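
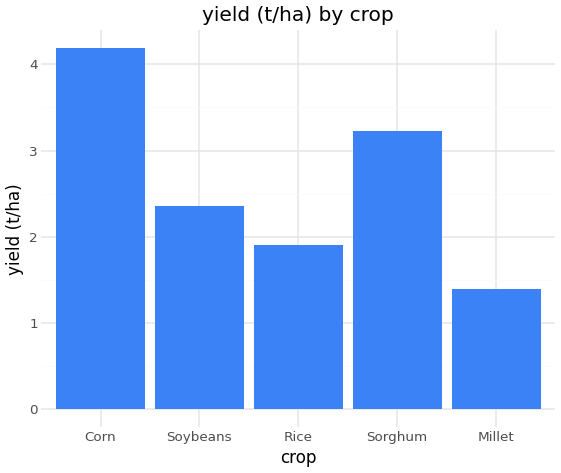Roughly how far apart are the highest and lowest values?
≈ 2.5

Max Corn ≈ 4.0, min Millet ≈ 1.5; range ≈ 2.5.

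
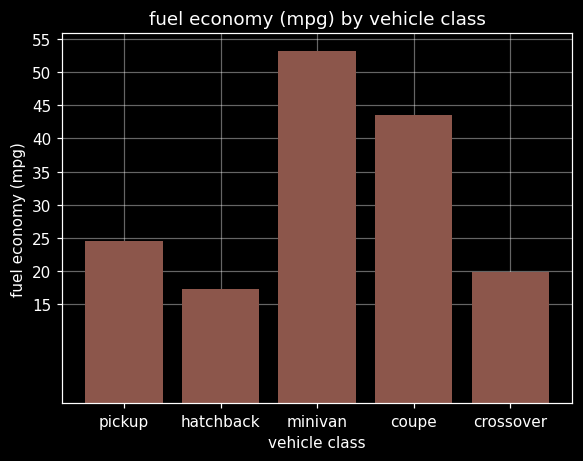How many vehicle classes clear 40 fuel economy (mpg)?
2

Above 40: minivan, coupe.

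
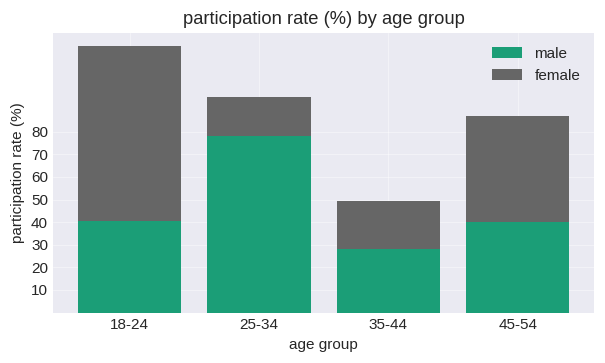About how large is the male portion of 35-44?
male top ≈ 30, bottom ≈ 0; segment ≈ 30.

≈ 30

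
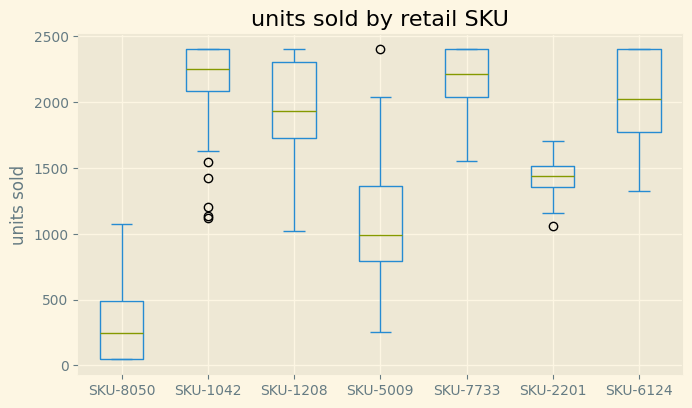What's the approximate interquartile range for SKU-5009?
≈ 600

Q3 ≈ 1400, Q1 ≈ 800; IQR ≈ 600.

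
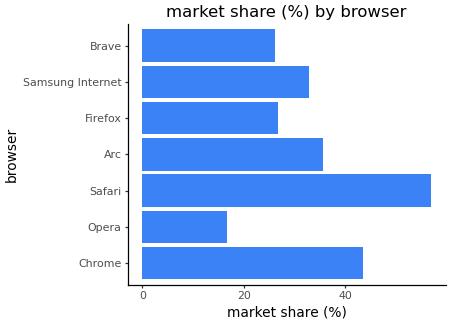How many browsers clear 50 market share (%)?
1

Above 50: Safari.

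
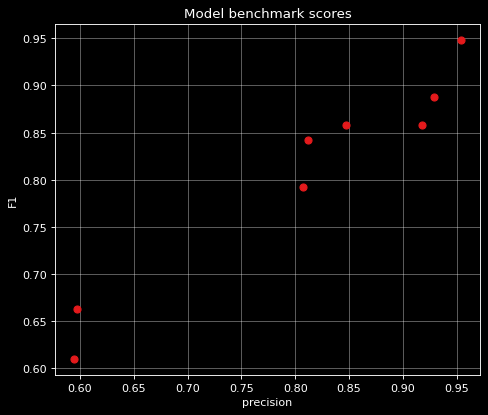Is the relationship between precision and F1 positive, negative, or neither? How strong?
positive, strong

Points are positively correlated; strong (|r| ≈ 1.0).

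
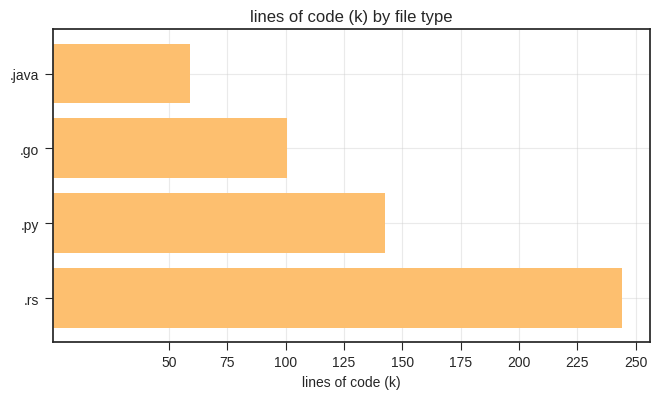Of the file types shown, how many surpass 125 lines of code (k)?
2

Above 125: .py, .rs.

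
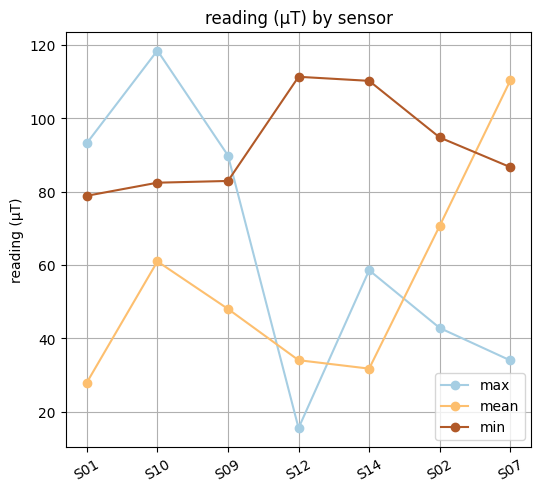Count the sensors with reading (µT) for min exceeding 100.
Above 100: S12, S14.

2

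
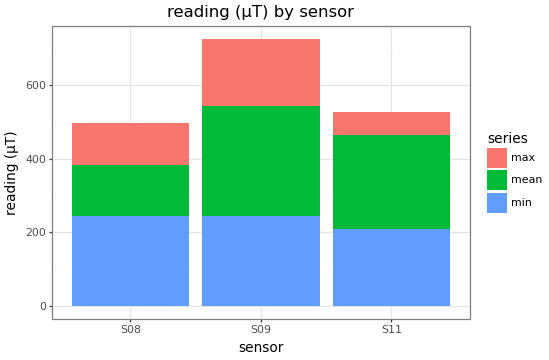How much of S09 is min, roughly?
≈ 200

min top ≈ 200, bottom ≈ 0; segment ≈ 200.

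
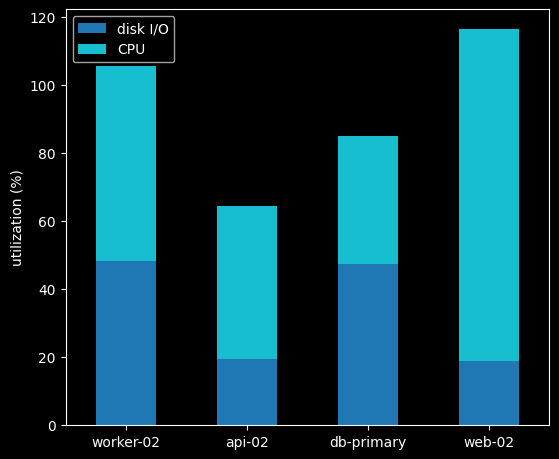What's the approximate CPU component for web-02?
≈ 100

CPU top ≈ 120, bottom ≈ 20; segment ≈ 100.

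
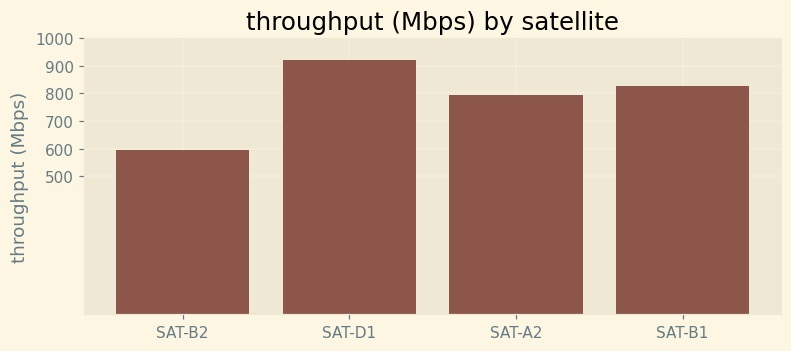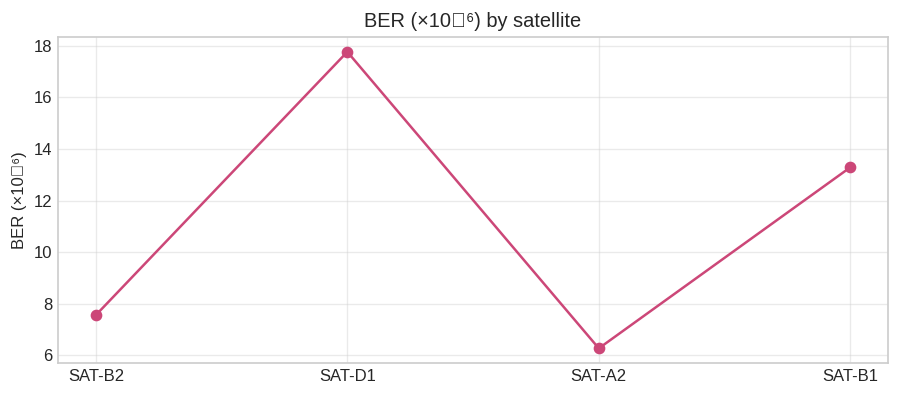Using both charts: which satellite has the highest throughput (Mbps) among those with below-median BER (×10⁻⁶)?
Chart 2 median BER (×10⁻⁶) ≈ 10; below-median satellites: SAT-B2, SAT-A2. Among those, SAT-A2 has the highest throughput (Mbps) (≈ 800).

SAT-A2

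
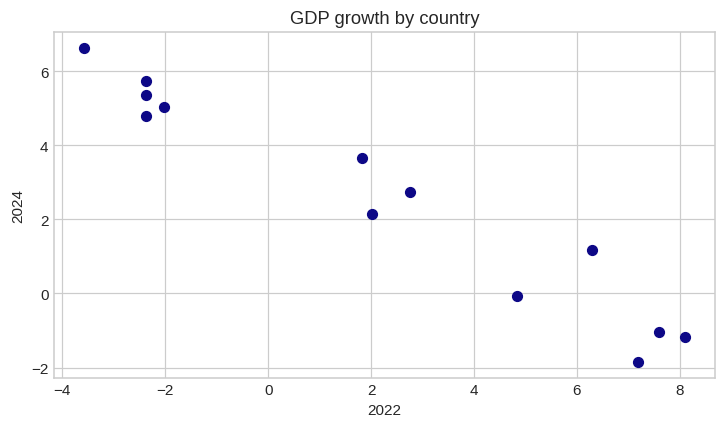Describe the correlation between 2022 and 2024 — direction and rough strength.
Points are negatively correlated; strong (|r| ≈ 1.0).

negative, strong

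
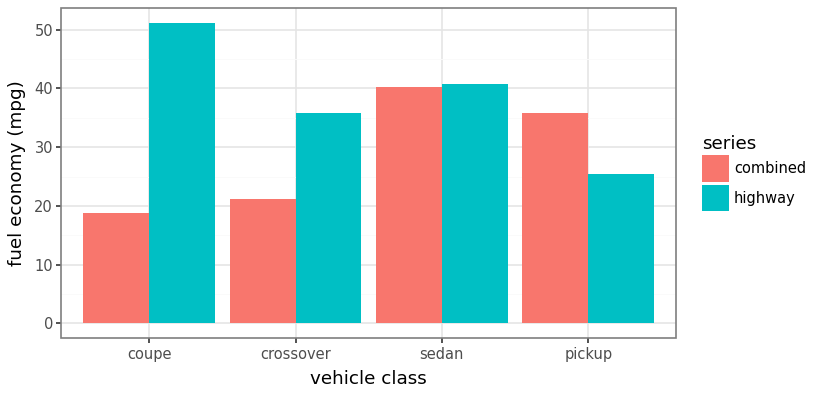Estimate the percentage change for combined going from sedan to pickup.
≈ -12.5%

sedan ≈ 40, pickup ≈ 35; (35 − 40) / 40 ≈ -12.5%.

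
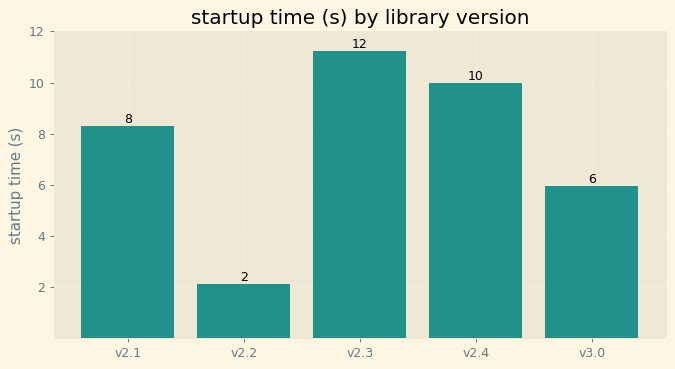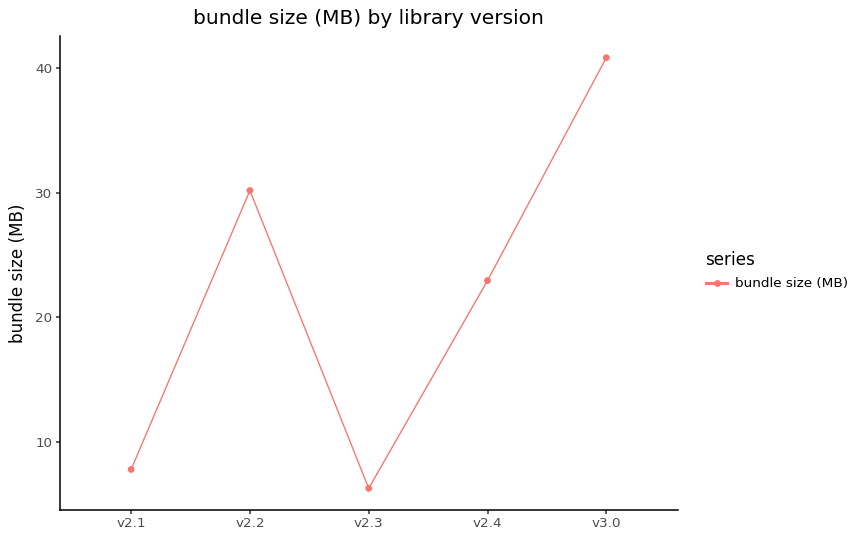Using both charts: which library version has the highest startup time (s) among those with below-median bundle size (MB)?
v2.3

Chart 2 median bundle size (MB) ≈ 25; below-median library versions: v2.1, v2.3. Among those, v2.3 has the highest startup time (s) (≈ 12).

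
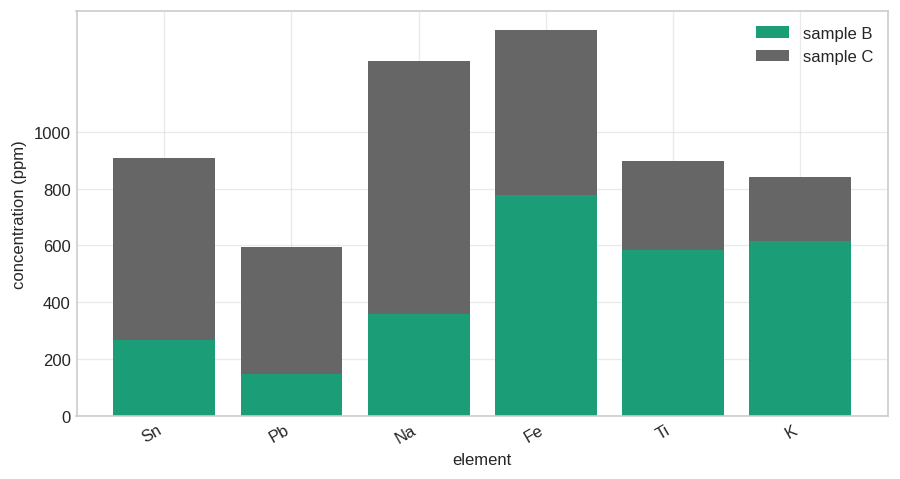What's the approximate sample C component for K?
≈ 200

sample C top ≈ 800, bottom ≈ 600; segment ≈ 200.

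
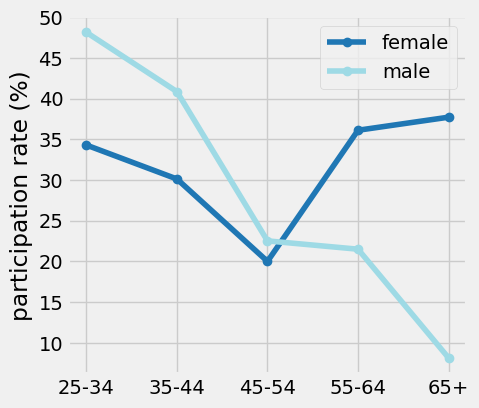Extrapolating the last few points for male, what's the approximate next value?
Last three: 25, 20, 10 → slope ≈ -7.5/step → next ≈ 2.5.

≈ 2.5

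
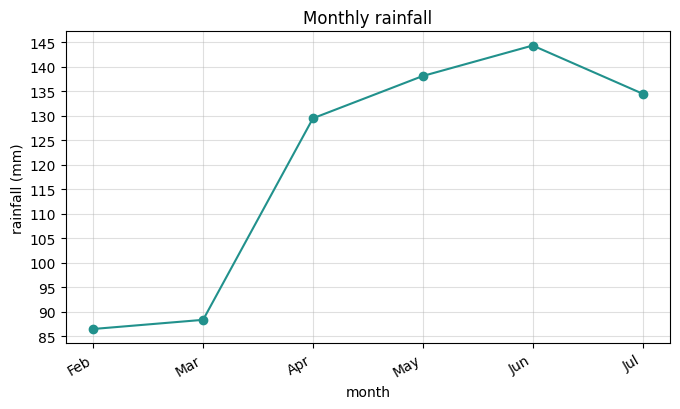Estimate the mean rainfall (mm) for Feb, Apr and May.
≈ 118

(85 + 130 + 140) / 3 ≈ 118.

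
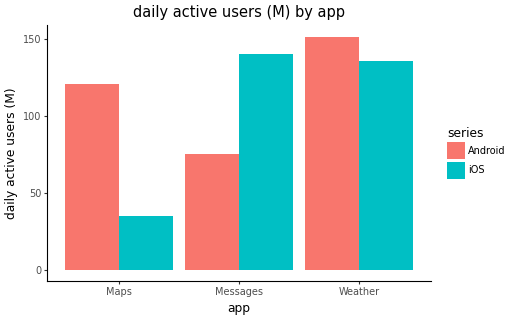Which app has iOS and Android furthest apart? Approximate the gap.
Maps, ≈ 80 M

Maps: iOS ≈ 40, Android ≈ 120 → gap ≈ 80. Next-largest (Messages) is only ≈ 60.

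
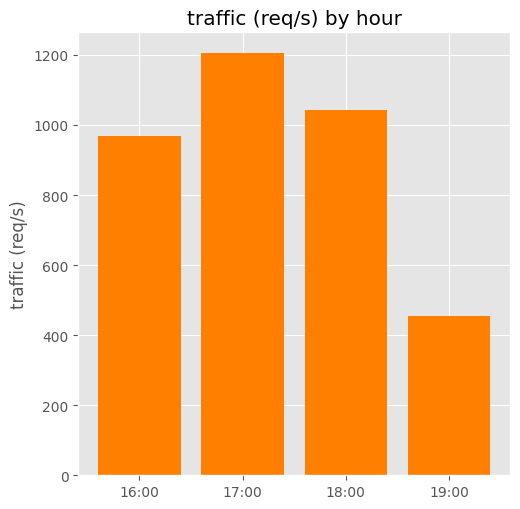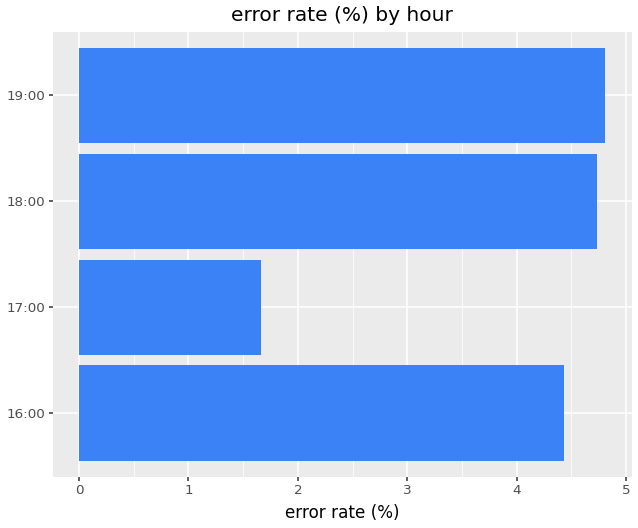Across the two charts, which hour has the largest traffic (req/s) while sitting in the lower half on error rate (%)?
17:00

Chart 2 median error rate (%) ≈ 4.5; below-median hours: 16:00, 17:00. Among those, 17:00 has the highest traffic (req/s) (≈ 1200).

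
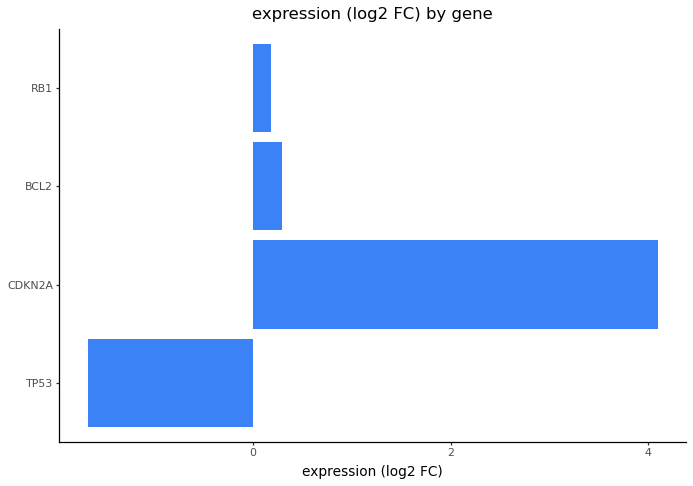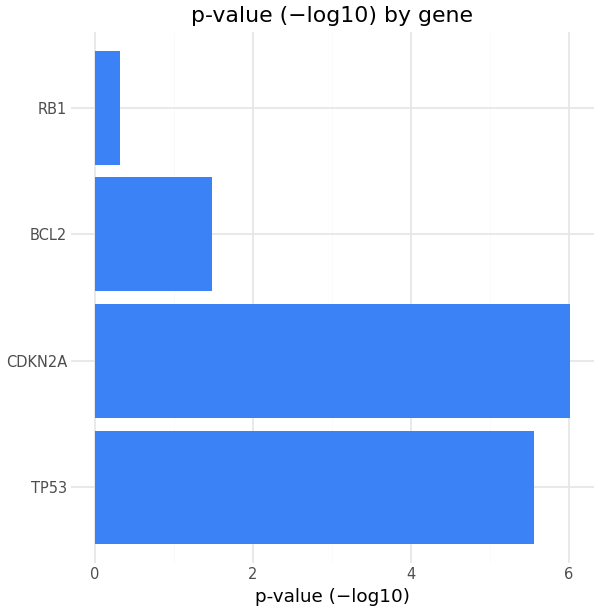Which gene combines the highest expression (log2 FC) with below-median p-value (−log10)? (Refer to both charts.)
Chart 2 median p-value (−log10) ≈ 4; below-median genes: BCL2, RB1. Among those, BCL2 has the highest expression (log2 FC) (≈ 0.5).

BCL2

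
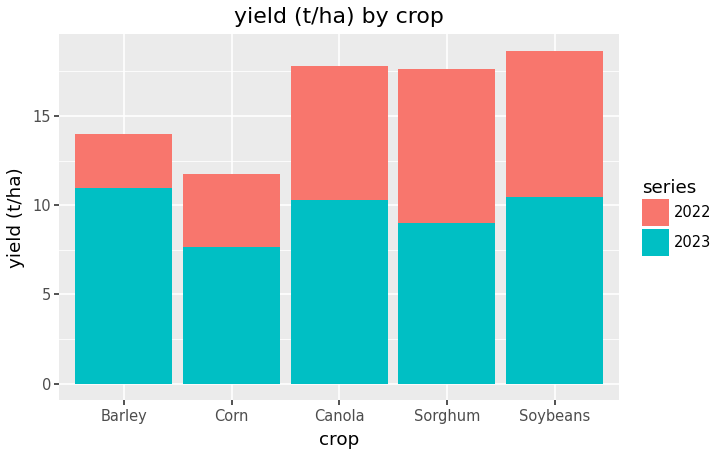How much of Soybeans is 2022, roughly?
≈ 8

2022 top ≈ 18, bottom ≈ 10; segment ≈ 8.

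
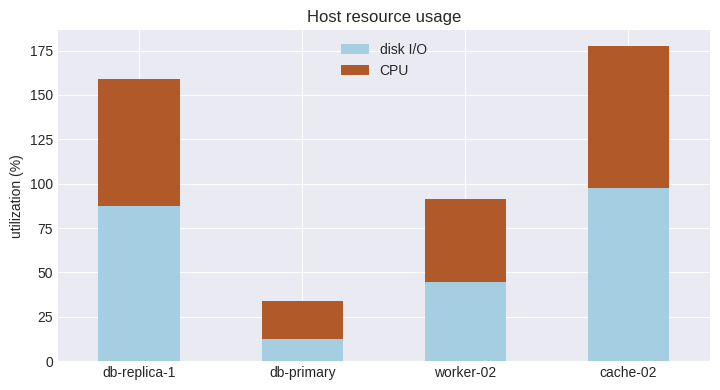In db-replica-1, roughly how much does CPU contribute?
≈ 80

CPU top ≈ 160, bottom ≈ 80; segment ≈ 80.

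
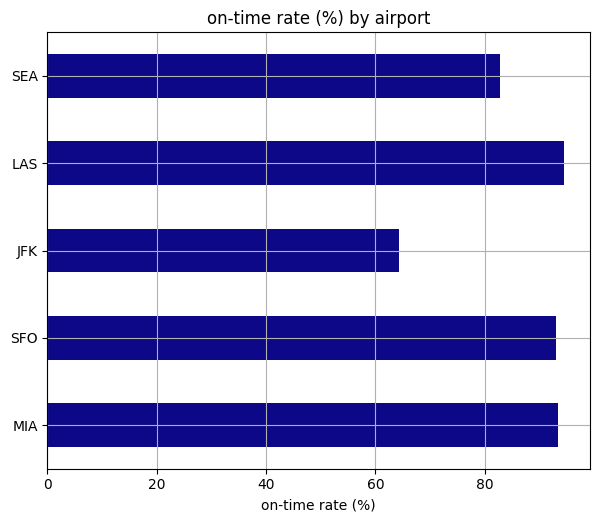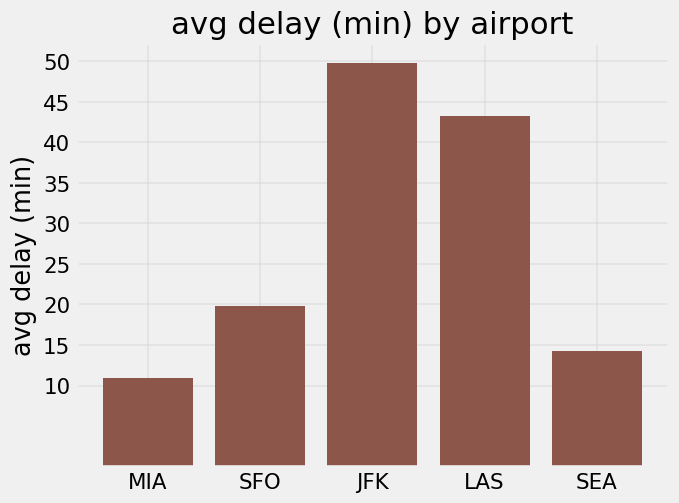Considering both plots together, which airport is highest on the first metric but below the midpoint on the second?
Chart 2 median avg delay (min) ≈ 20; below-median airports: MIA, SEA. Among those, MIA has the highest on-time rate (%) (≈ 90).

MIA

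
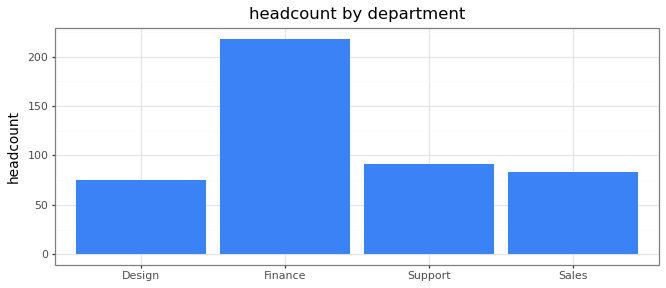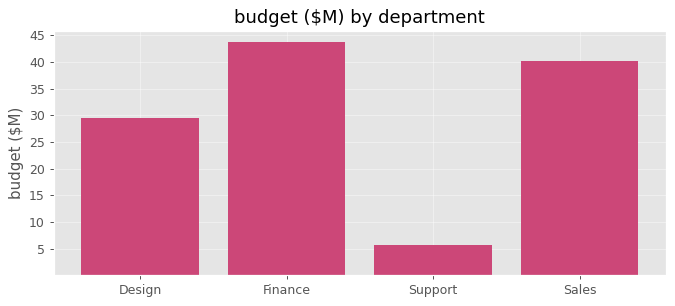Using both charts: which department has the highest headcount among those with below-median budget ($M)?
Chart 2 median budget ($M) ≈ 35; below-median departments: Design, Support. Among those, Support has the highest headcount (≈ 100).

Support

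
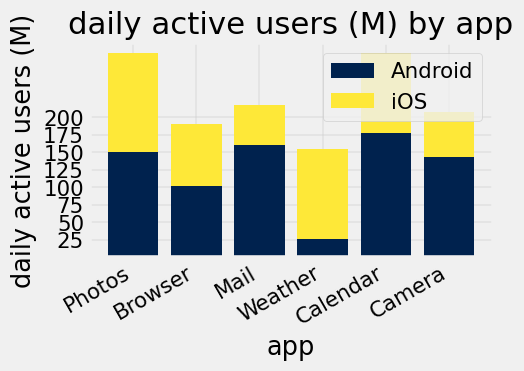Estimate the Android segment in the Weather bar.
Android top ≈ 25, bottom ≈ 0; segment ≈ 25.

≈ 25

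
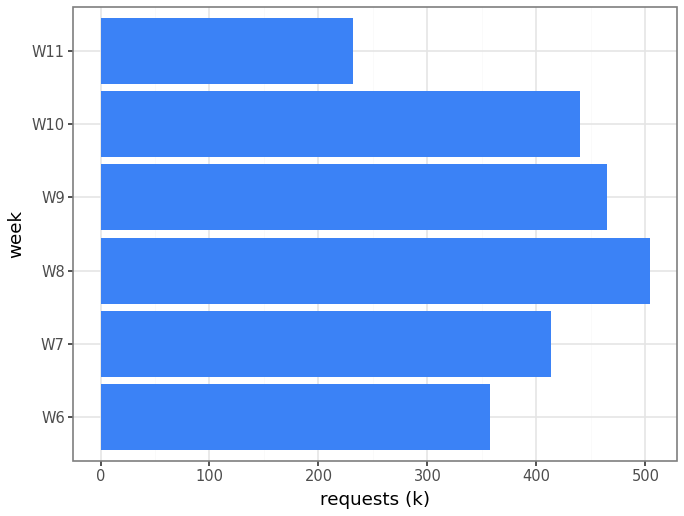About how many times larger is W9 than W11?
W9 ≈ 450, W11 ≈ 250; 450/250 ≈ 1.8.

≈ 1.8×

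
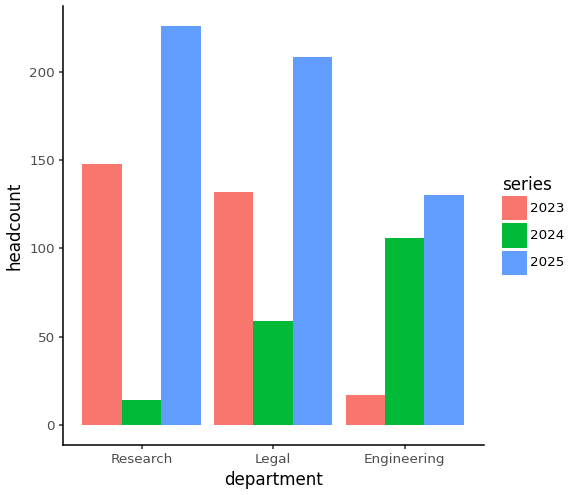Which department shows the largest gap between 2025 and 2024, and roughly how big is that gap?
Research, ≈ 200

Research: 2025 ≈ 220, 2024 ≈ 20 → gap ≈ 200. Next-largest (Legal) is only ≈ 140.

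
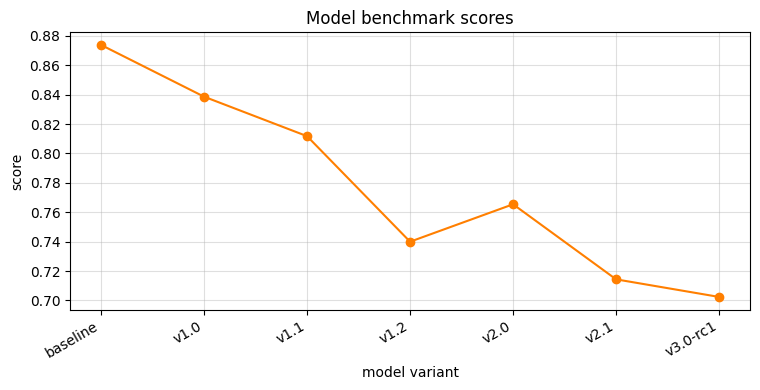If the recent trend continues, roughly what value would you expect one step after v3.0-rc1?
Last three: 0.76, 0.72, 0.70 → slope ≈ -0.03/step → next ≈ 0.67.

≈ 0.67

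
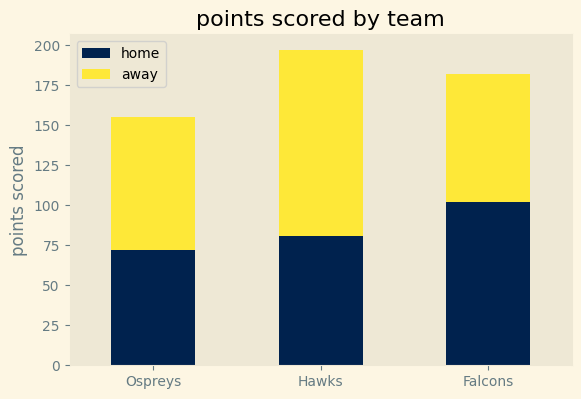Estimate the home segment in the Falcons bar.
home top ≈ 100, bottom ≈ 0; segment ≈ 100.

≈ 100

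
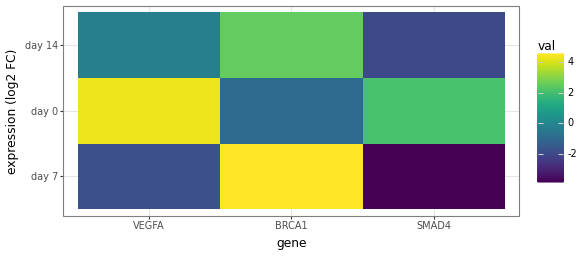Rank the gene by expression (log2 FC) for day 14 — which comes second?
VEGFA

Top 3 for day 14: BRCA1 ≈ 3, VEGFA ≈ 0, SMAD4 ≈ -2.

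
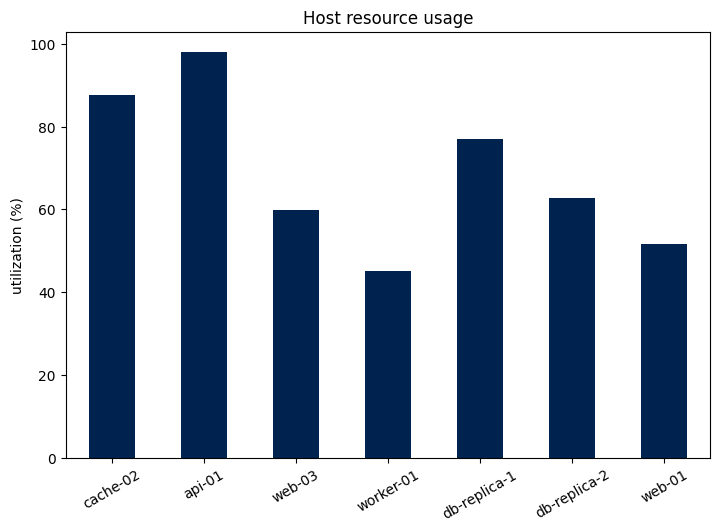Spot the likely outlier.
api-01

api-01 ≈ 100; the rest sit between ≈ 50 and ≈ 90.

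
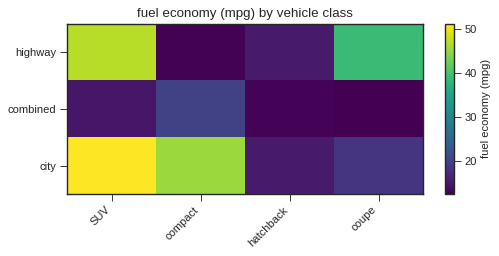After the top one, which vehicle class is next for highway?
Top 3 for highway: SUV ≈ 45, coupe ≈ 40, hatchback ≈ 15.

coupe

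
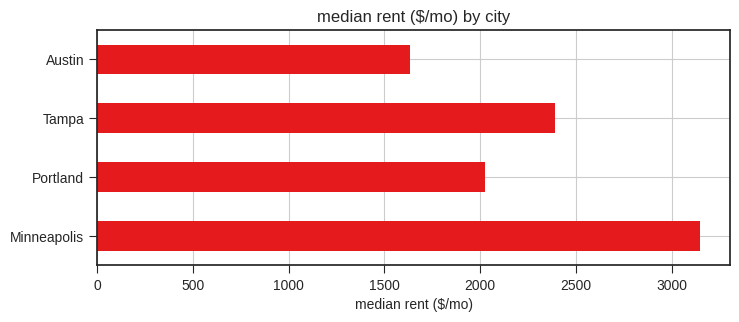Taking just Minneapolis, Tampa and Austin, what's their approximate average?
≈ 2333

(3000 + 2500 + 1500) / 3 ≈ 2333.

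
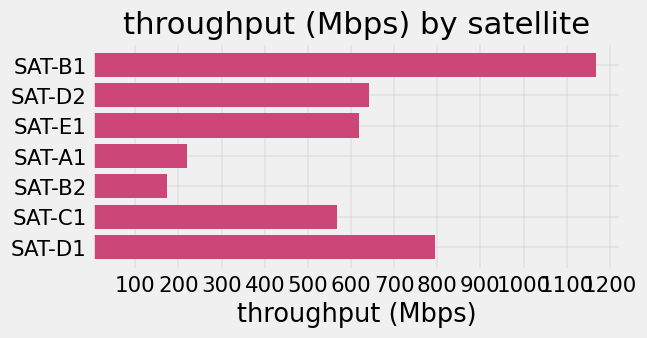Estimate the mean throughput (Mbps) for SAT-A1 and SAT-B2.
(200 + 200) / 2 ≈ 200.

≈ 200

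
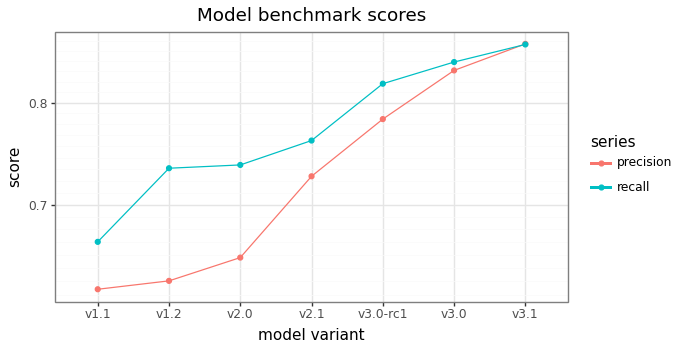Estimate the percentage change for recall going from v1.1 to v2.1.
≈ +15.2%

v1.1 ≈ 0.66, v2.1 ≈ 0.76; (0.76 − 0.66) / 0.66 ≈ +15.2%.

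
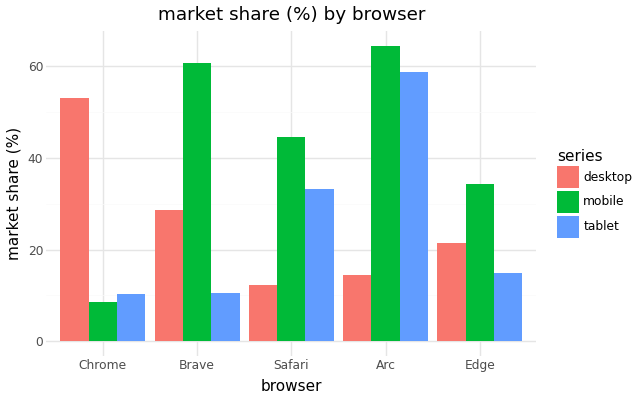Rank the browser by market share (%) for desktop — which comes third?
Top 4 for desktop: Chrome ≈ 50, Brave ≈ 30, Edge ≈ 20, Arc ≈ 10.

Edge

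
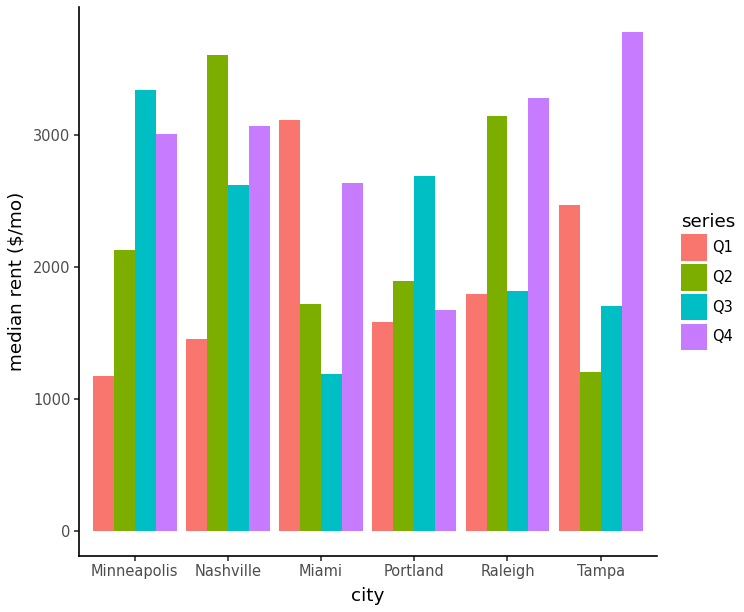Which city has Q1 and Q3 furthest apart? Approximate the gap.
Minneapolis: Q1 ≈ 1000, Q3 ≈ 3500 → gap ≈ 2500. Next-largest (Miami) is only ≈ 2000.

Minneapolis, ≈ 2500 $/mo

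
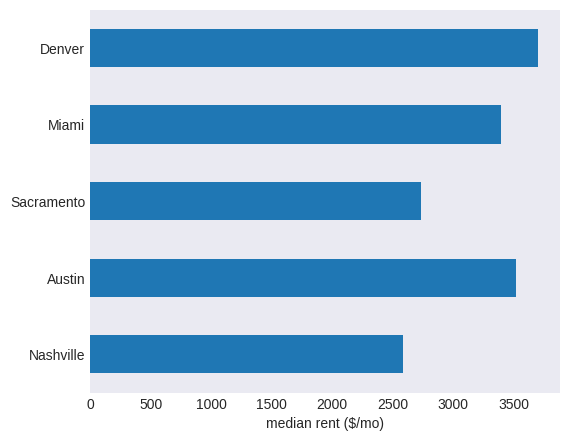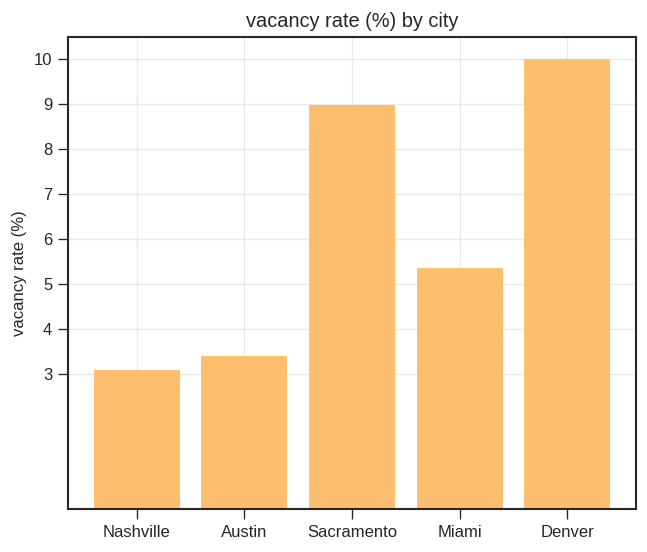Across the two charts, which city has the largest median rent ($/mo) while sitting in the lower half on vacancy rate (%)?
Austin

Chart 2 median vacancy rate (%) ≈ 5; below-median cities: Nashville, Austin. Among those, Austin has the highest median rent ($/mo) (≈ 3500).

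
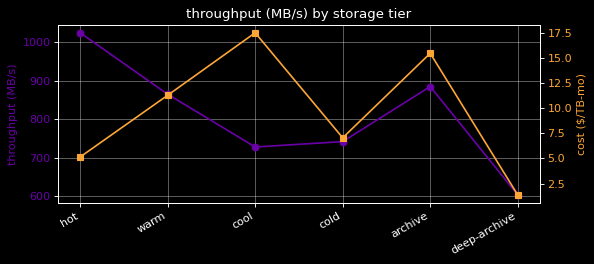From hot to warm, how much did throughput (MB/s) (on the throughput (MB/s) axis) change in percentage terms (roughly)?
≈ -15%

hot ≈ 1000, warm ≈ 850; (850 − 1000) / 1000 ≈ -15%.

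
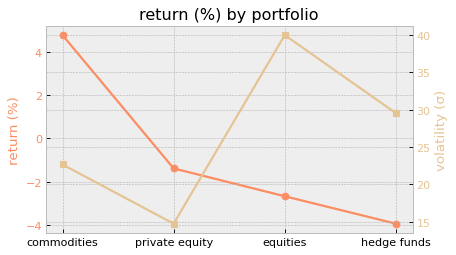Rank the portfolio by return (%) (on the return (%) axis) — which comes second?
private equity

Top 3 (on the return (%) axis): commodities ≈ 5, private equity ≈ -1, equities ≈ -3.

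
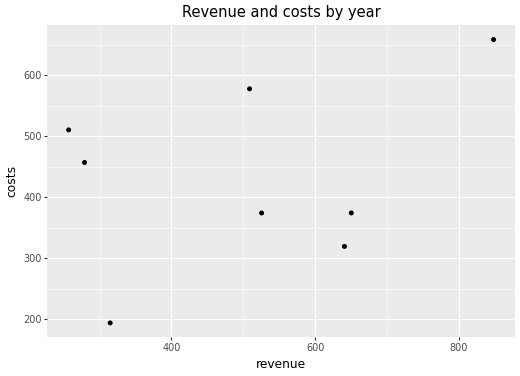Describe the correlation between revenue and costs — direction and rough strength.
Points are positively correlated; weak (|r| ≈ 0.3).

positive, weak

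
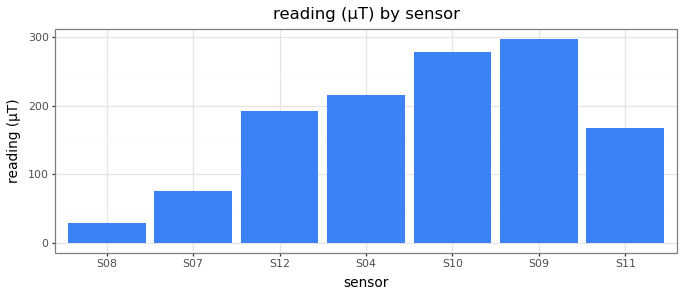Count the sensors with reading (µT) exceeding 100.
5

Above 100: S12, S04, S10, S09, S11.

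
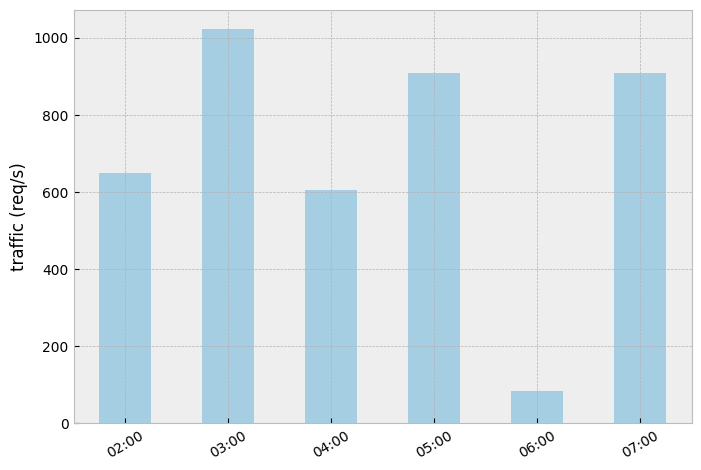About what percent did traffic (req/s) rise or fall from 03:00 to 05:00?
03:00 ≈ 1000, 05:00 ≈ 900; (900 − 1000) / 1000 ≈ -10%.

≈ -10%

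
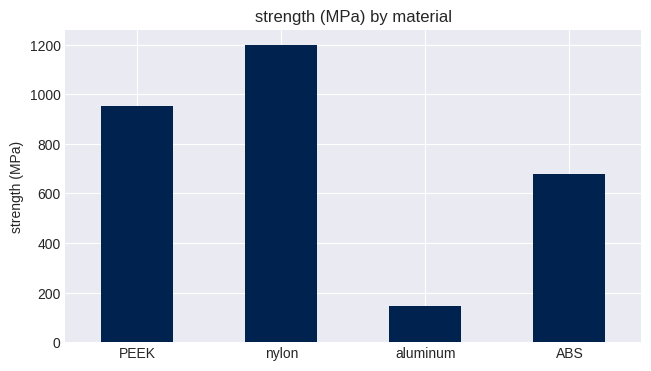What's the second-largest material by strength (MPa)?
PEEK

Top 3: nylon ≈ 1200, PEEK ≈ 1000, ABS ≈ 600.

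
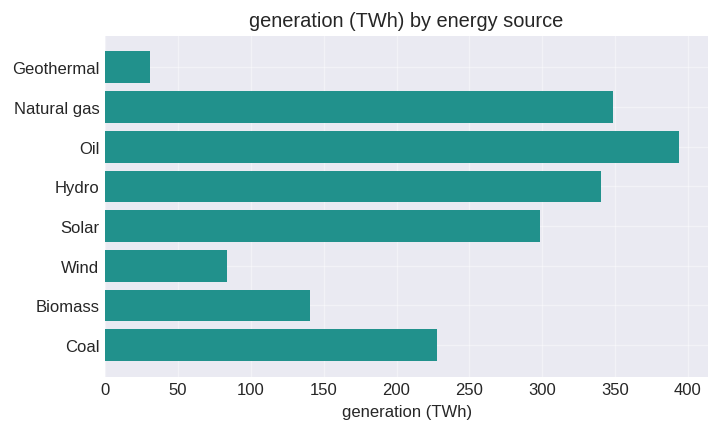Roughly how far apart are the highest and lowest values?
Max Oil ≈ 400, min Geothermal ≈ 50; range ≈ 350.

≈ 350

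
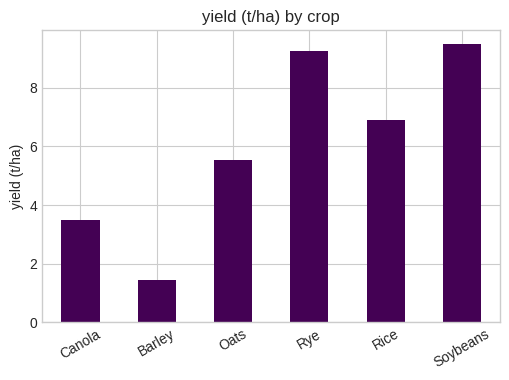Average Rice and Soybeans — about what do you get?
(7 + 9) / 2 ≈ 8.

≈ 8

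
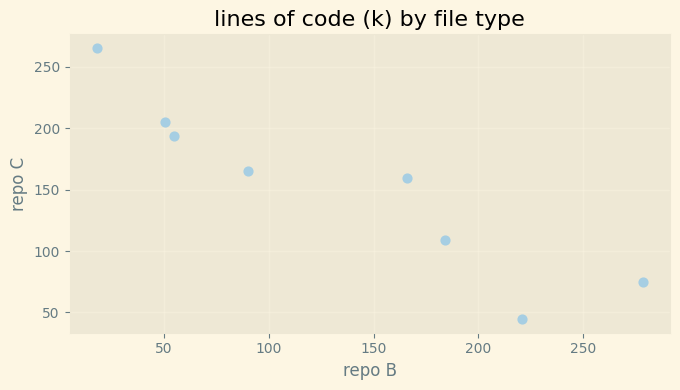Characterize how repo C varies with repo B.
Points are negatively correlated; strong (|r| ≈ 0.9).

negative, strong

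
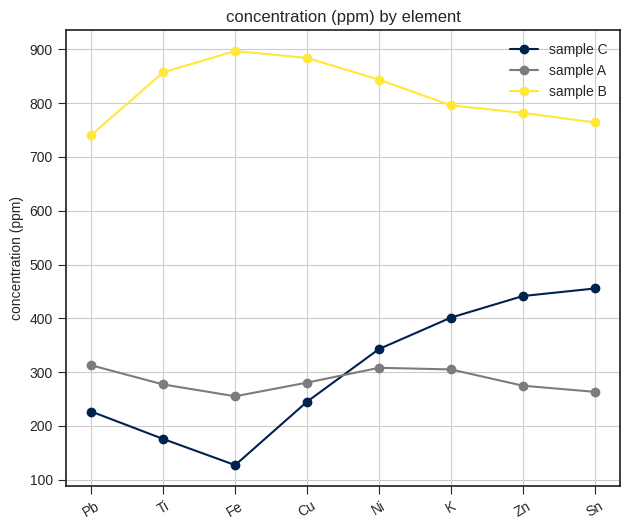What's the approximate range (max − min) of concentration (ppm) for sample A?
Max Pb ≈ 300, min Fe ≈ 300; range ≈ 0.

≈ 0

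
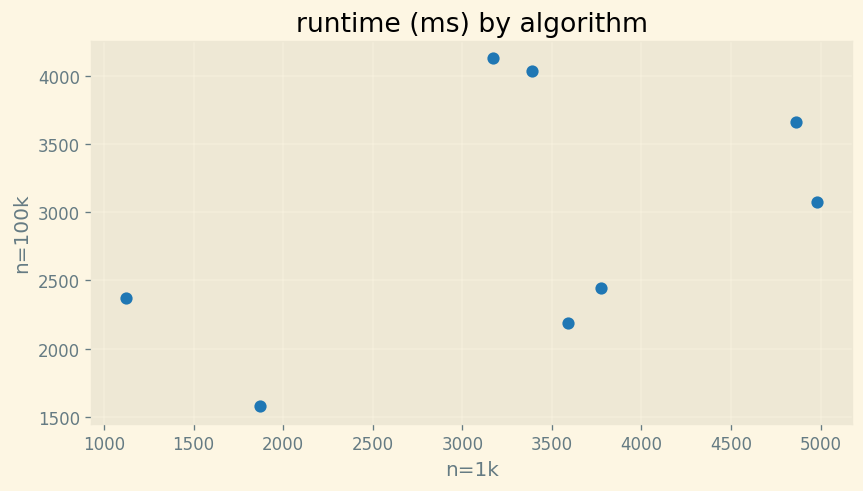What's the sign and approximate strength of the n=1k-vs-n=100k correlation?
Points are positively correlated; moderate (|r| ≈ 0.5).

positive, moderate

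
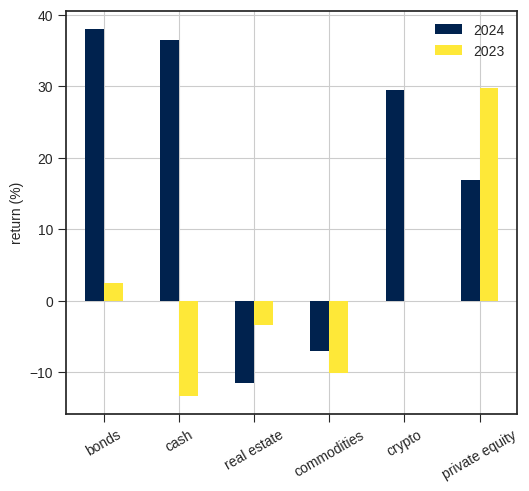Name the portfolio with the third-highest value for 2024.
Top 4 for 2024: bonds ≈ 40, cash ≈ 35, crypto ≈ 30, private equity ≈ 15.

crypto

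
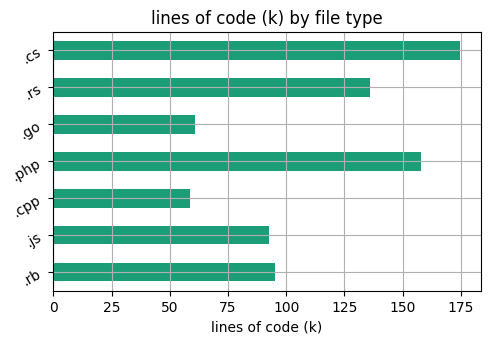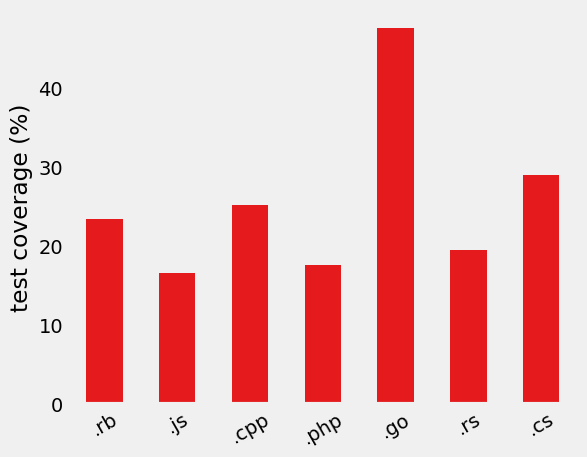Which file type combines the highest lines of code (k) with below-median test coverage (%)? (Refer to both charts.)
.php

Chart 2 median test coverage (%) ≈ 25; below-median file types: .js, .php, .rs. Among those, .php has the highest lines of code (k) (≈ 160).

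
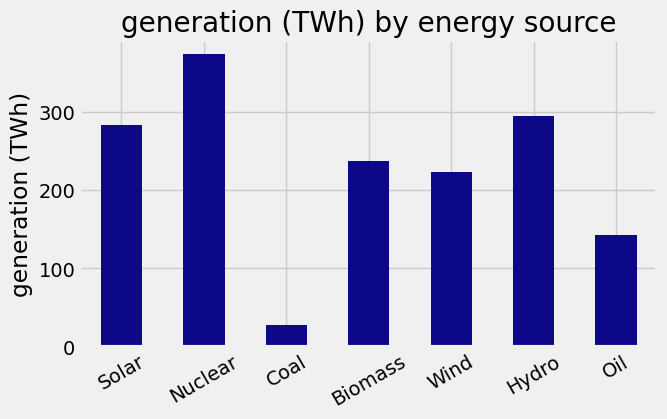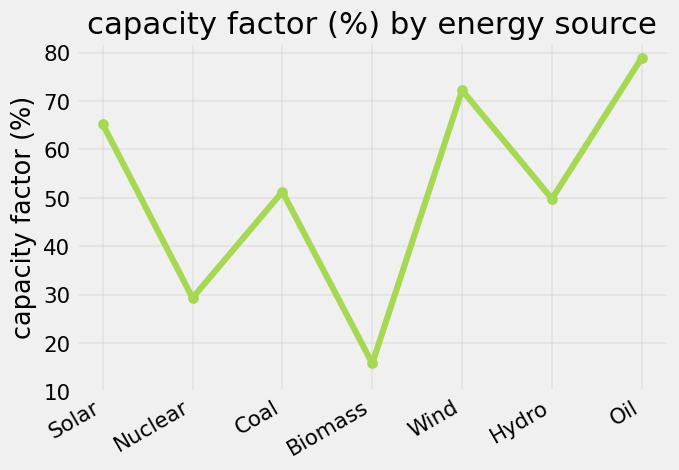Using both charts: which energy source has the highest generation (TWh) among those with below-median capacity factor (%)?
Nuclear

Chart 2 median capacity factor (%) ≈ 50; below-median energy sources: Nuclear, Biomass, Hydro. Among those, Nuclear has the highest generation (TWh) (≈ 350).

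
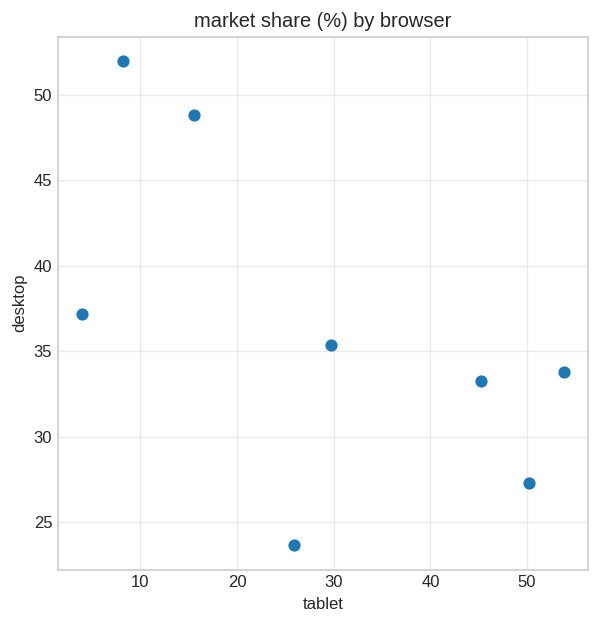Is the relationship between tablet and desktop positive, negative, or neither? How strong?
negative, moderate

Points are negatively correlated; moderate (|r| ≈ 0.6).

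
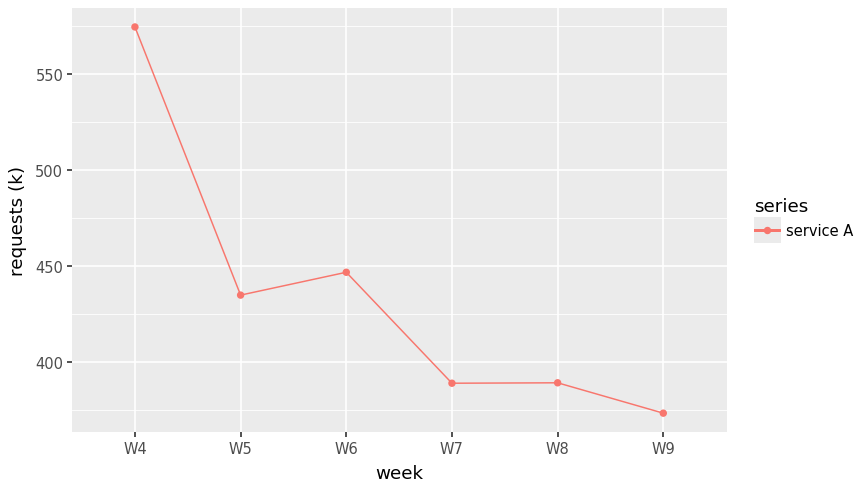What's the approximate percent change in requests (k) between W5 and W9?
≈ -13.6%

W5 ≈ 440, W9 ≈ 380; (380 − 440) / 440 ≈ -13.6%.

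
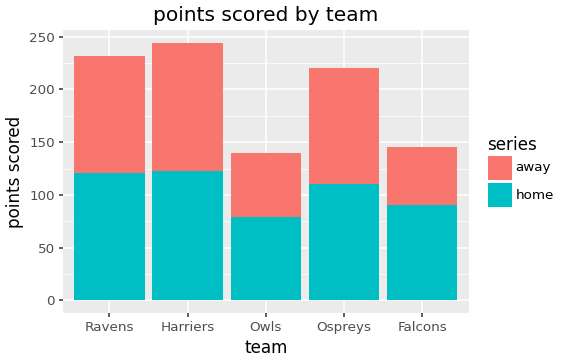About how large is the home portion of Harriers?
home top ≈ 125, bottom ≈ 0; segment ≈ 125.

≈ 125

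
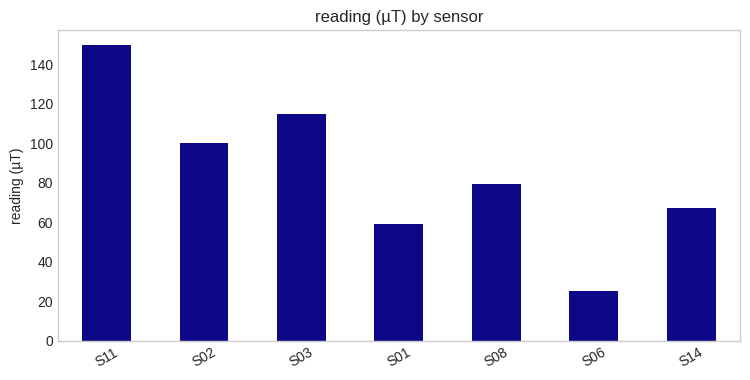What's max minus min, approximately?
Max S11 ≈ 140, min S06 ≈ 20; range ≈ 120.

≈ 120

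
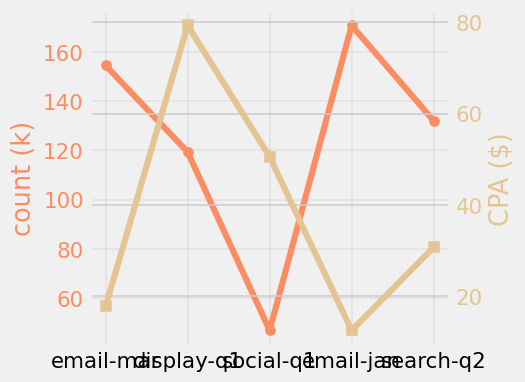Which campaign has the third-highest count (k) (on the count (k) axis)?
search-q2

Top 4 (on the count (k) axis): email-jan ≈ 180, email-mar ≈ 160, search-q2 ≈ 140, display-q1 ≈ 120.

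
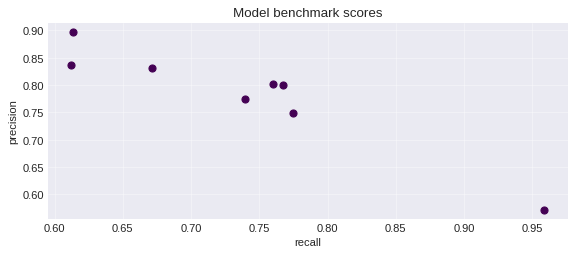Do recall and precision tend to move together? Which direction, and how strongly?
negative, strong

Points are negatively correlated; strong (|r| ≈ 0.9).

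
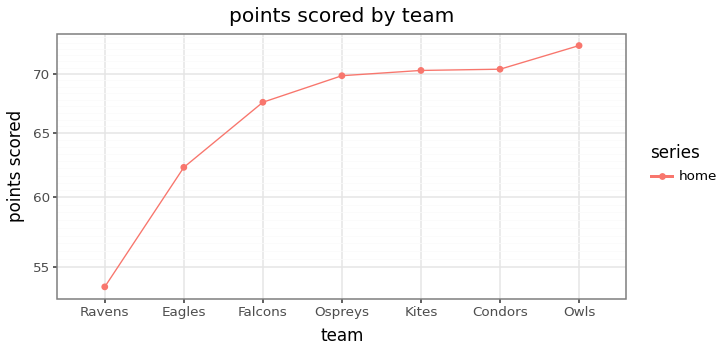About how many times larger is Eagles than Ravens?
Eagles ≈ 62, Ravens ≈ 54; 62/54 ≈ 1.15.

≈ 1.15×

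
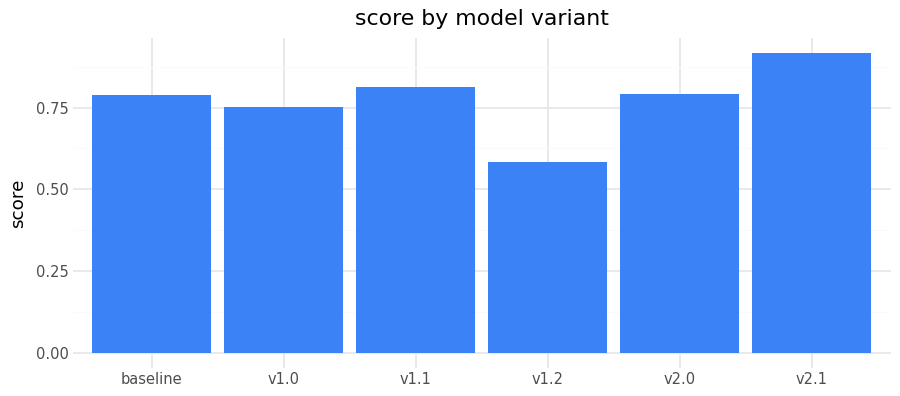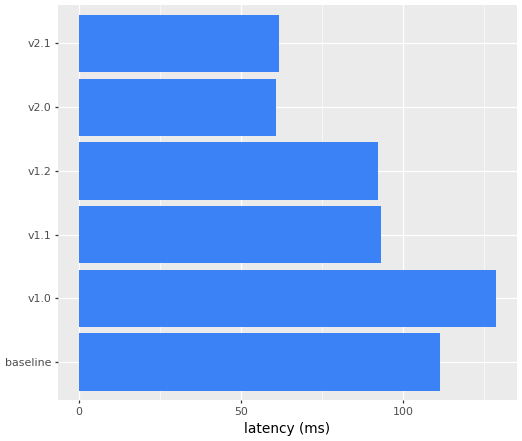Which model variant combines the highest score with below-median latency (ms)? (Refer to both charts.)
v2.1

Chart 2 median latency (ms) ≈ 100; below-median model variants: v1.2, v2.0, v2.1. Among those, v2.1 has the highest score (≈ 0.9).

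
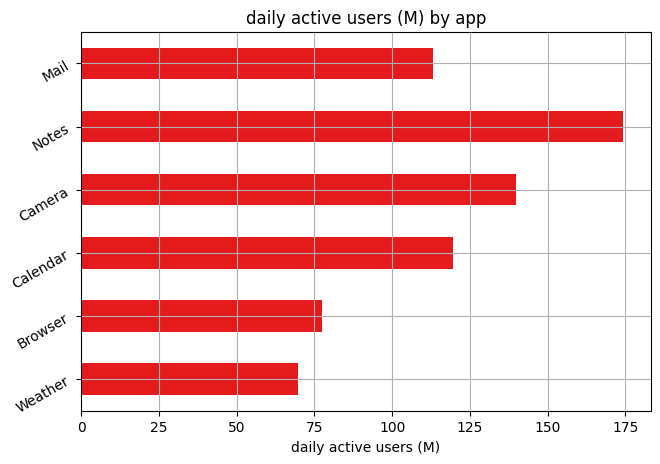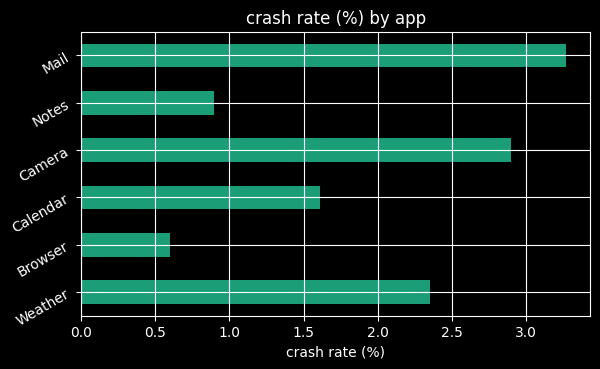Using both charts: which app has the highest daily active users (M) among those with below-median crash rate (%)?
Notes

Chart 2 median crash rate (%) ≈ 2; below-median apps: Browser, Calendar, Notes. Among those, Notes has the highest daily active users (M) (≈ 180).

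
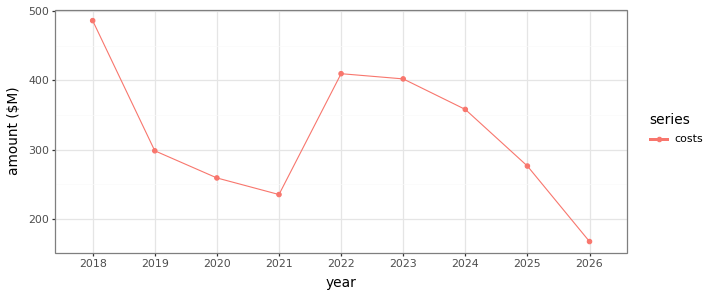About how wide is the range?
≈ 350

Max 2018 ≈ 500, min 2026 ≈ 150; range ≈ 350.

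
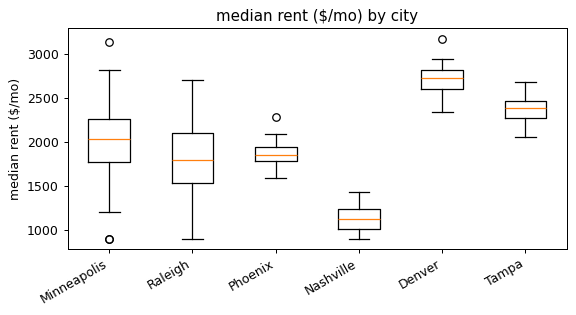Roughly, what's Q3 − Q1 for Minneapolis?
Q3 ≈ 2200, Q1 ≈ 1800; IQR ≈ 400.

≈ 400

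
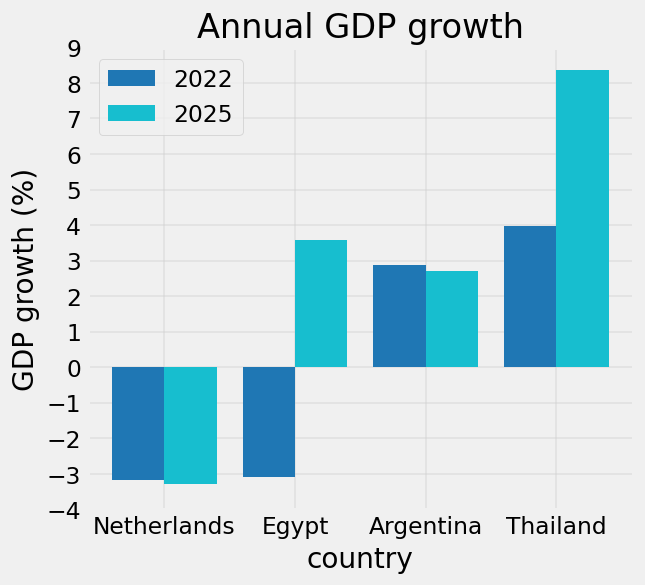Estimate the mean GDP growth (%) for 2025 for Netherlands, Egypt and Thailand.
≈ 3

(-3 + 4 + 8) / 3 ≈ 3.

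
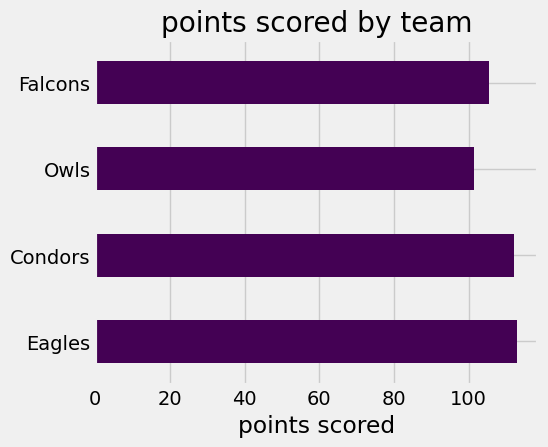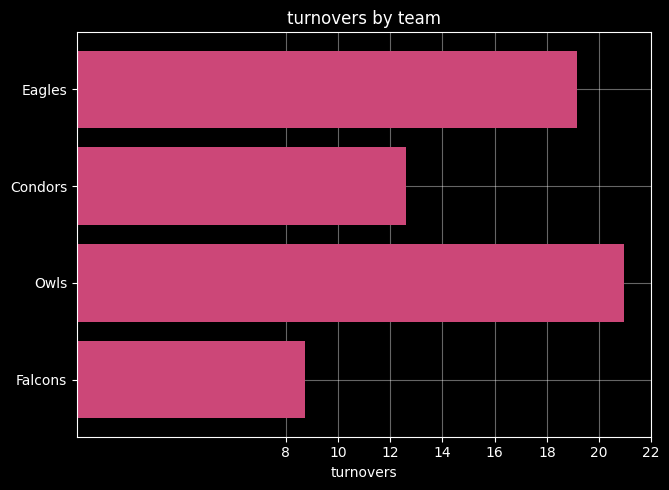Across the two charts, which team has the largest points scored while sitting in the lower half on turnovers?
Condors

Chart 2 median turnovers ≈ 16; below-median teams: Condors, Falcons. Among those, Condors has the highest points scored (≈ 120).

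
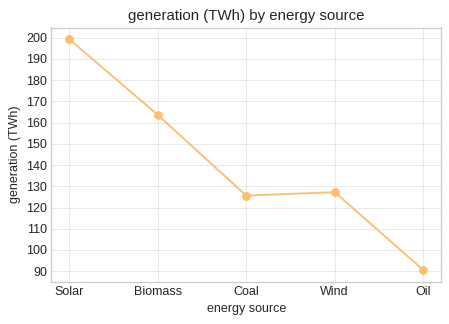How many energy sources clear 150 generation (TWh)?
2

Above 150: Solar, Biomass.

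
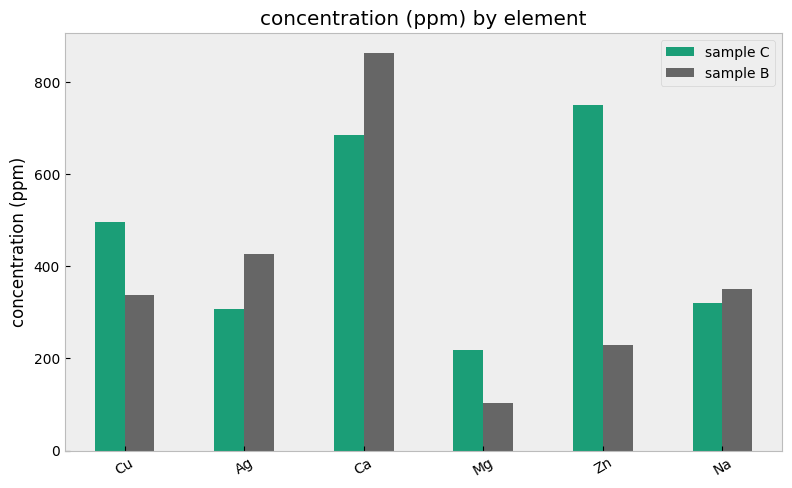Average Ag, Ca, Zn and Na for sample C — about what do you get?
≈ 525

(300 + 700 + 800 + 300) / 4 ≈ 525.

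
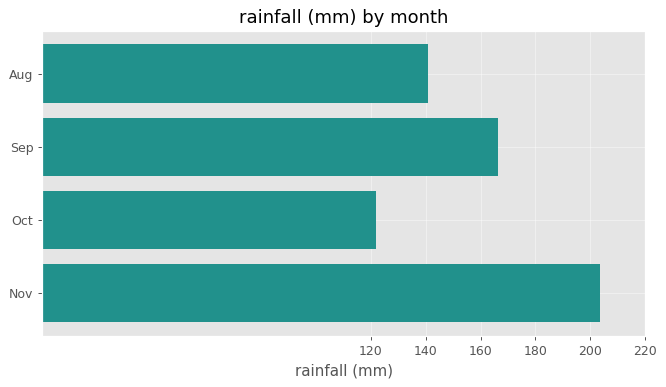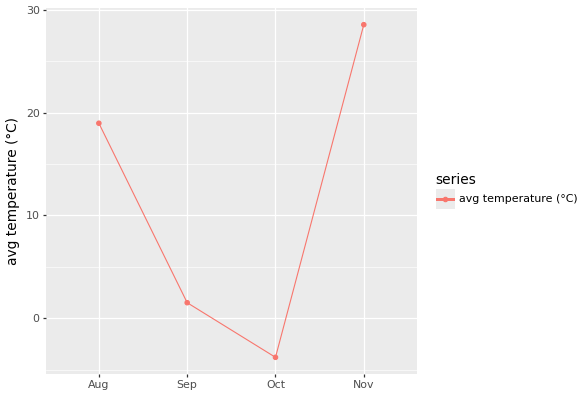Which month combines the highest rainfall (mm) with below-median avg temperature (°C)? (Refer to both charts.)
Sep

Chart 2 median avg temperature (°C) ≈ 10; below-median months: Sep, Oct. Among those, Sep has the highest rainfall (mm) (≈ 160).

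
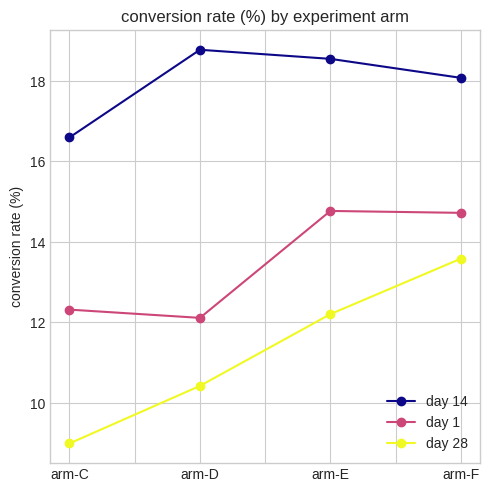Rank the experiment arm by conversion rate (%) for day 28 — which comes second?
Top 3 for day 28: arm-F ≈ 14, arm-E ≈ 12, arm-D ≈ 10.

arm-E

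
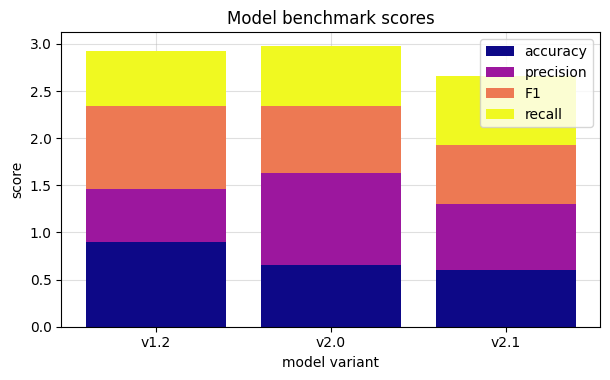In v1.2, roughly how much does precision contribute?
≈ 0.5

precision top ≈ 1.5, bottom ≈ 1.0; segment ≈ 0.5.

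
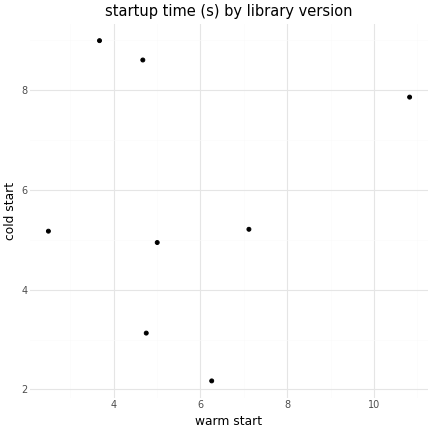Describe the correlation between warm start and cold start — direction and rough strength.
no clear correlation

Points are roughly uncorrelated; weak (|r| ≈ 0.1).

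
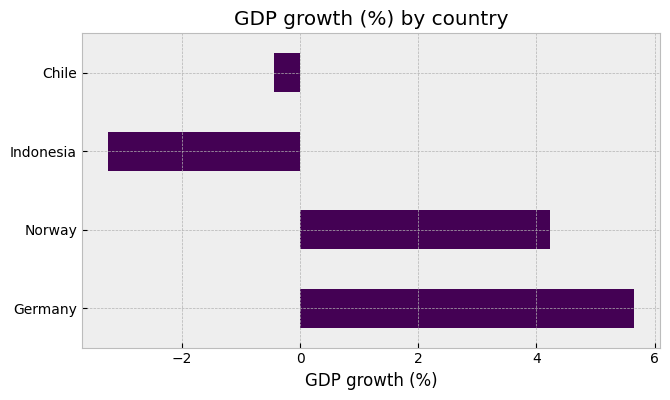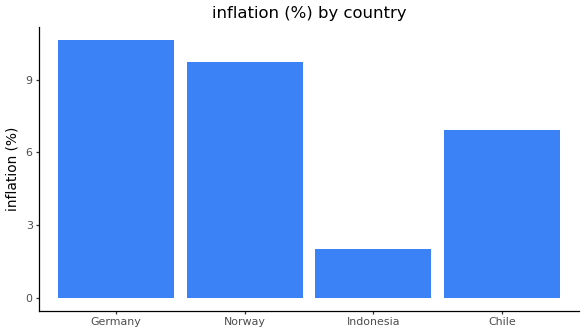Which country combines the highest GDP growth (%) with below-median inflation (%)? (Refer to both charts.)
Chart 2 median inflation (%) ≈ 8; below-median countries: Indonesia, Chile. Among those, Chile has the highest GDP growth (%) (≈ 0).

Chile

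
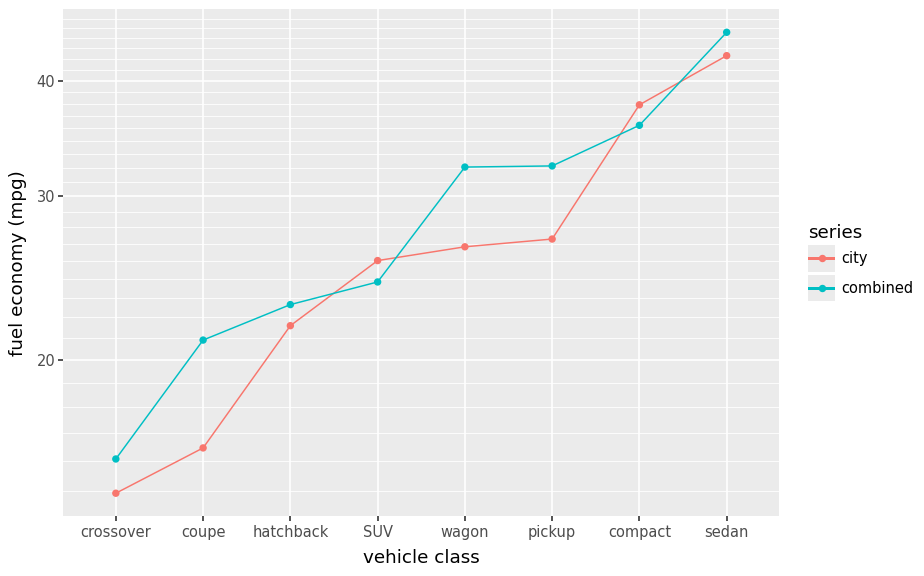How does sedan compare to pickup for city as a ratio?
sedan ≈ 45, pickup ≈ 25; 45/25 ≈ 1.8.

≈ 1.8×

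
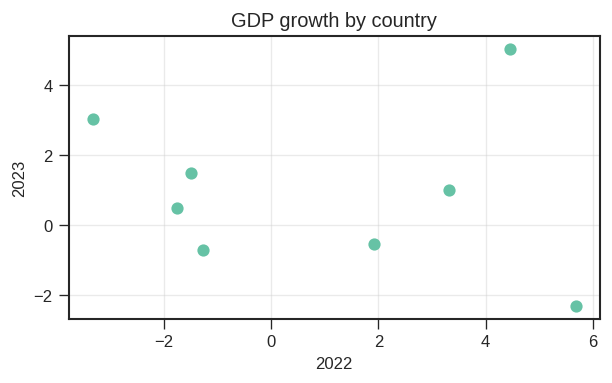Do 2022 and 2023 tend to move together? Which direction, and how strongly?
Points are roughly uncorrelated; weak (|r| ≈ 0.1).

no clear correlation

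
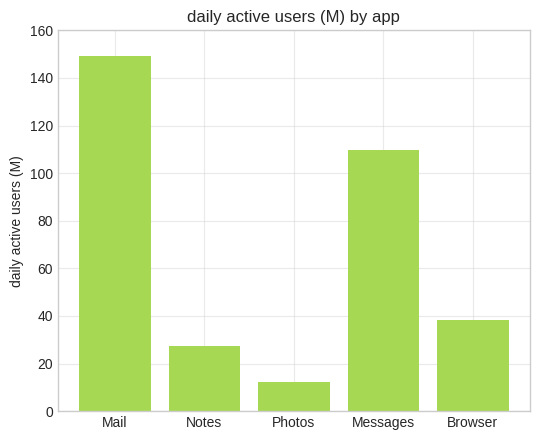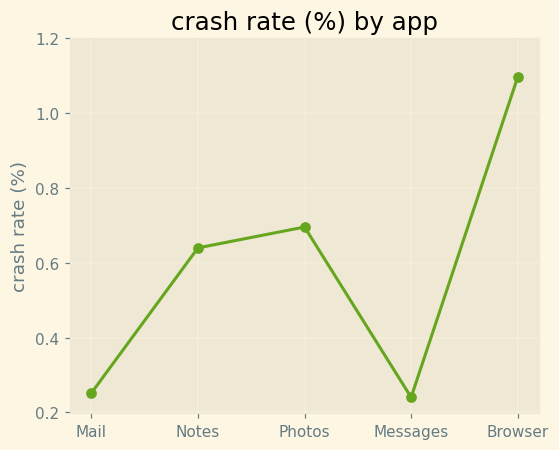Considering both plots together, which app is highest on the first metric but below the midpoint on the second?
Chart 2 median crash rate (%) ≈ 0.6; below-median apps: Mail, Messages. Among those, Mail has the highest daily active users (M) (≈ 140).

Mail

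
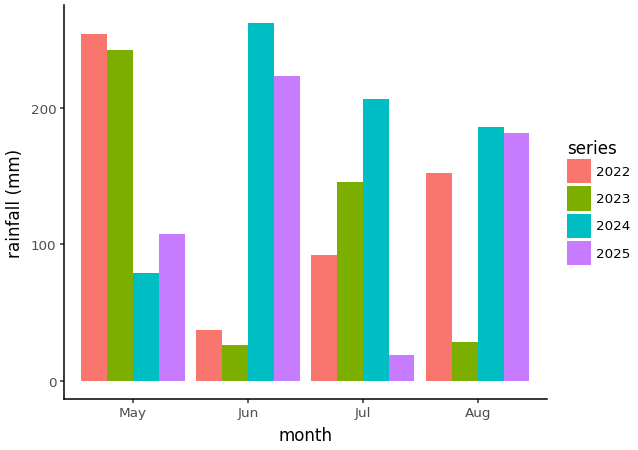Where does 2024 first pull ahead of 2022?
May: 2024 ≈ 75 vs 2022 ≈ 250 (not yet); Jun: 2024 ≈ 250 vs 2022 ≈ 25 (first crossover).

Jun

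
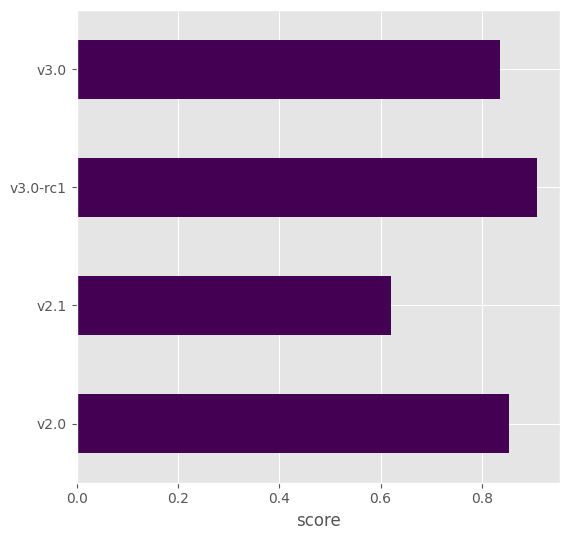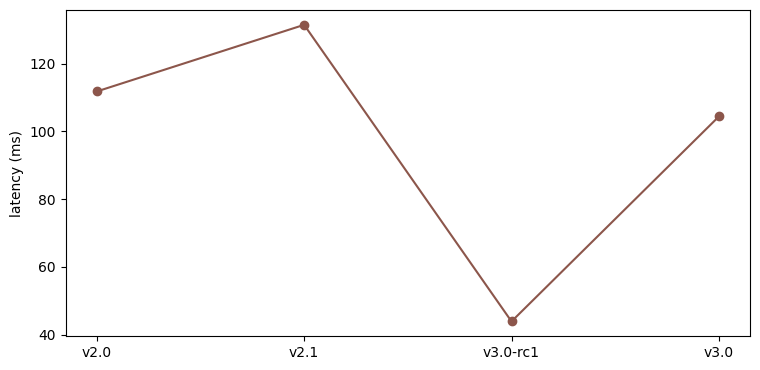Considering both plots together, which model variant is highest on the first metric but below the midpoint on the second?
Chart 2 median latency (ms) ≈ 100; below-median model variants: v3.0-rc1, v3.0. Among those, v3.0-rc1 has the highest score (≈ 0.9).

v3.0-rc1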